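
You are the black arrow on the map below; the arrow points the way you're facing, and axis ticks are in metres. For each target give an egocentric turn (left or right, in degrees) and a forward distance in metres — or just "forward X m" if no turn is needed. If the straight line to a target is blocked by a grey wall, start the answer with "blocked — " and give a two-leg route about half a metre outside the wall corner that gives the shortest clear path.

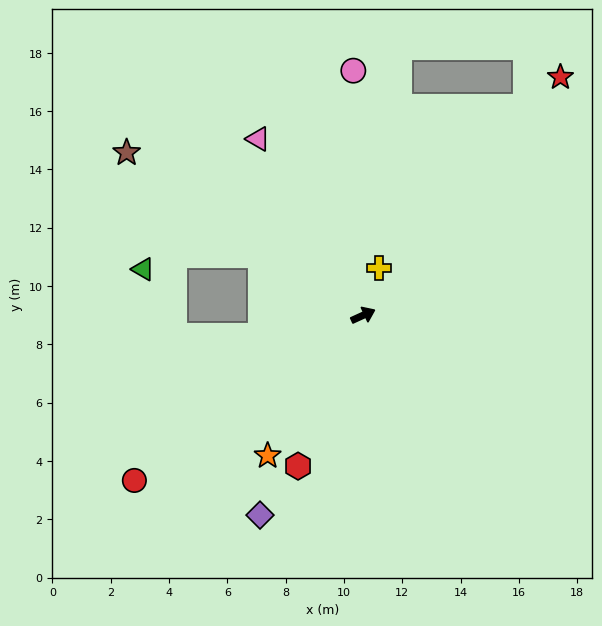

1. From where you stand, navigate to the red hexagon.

turn right 138°, forward 5.6 m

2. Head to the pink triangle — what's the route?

turn left 96°, forward 7.0 m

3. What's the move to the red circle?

turn right 169°, forward 9.7 m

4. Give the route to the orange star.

turn right 149°, forward 5.8 m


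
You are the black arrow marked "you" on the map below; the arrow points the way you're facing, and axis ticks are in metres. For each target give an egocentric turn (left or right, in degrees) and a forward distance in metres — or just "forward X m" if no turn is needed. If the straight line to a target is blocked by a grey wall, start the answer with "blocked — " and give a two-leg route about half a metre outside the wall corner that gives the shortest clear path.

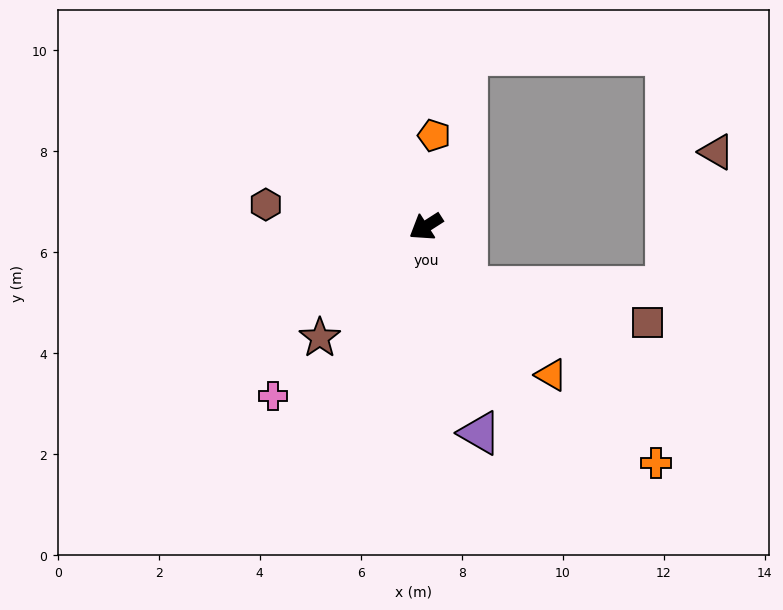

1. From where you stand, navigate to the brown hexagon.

turn right 40°, forward 3.2 m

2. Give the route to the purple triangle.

turn left 72°, forward 4.2 m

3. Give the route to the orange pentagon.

turn right 128°, forward 1.8 m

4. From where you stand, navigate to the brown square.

blocked — turn left 91°, forward 1.5 m, then turn left 46°, forward 3.7 m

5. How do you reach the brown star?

turn left 14°, forward 3.0 m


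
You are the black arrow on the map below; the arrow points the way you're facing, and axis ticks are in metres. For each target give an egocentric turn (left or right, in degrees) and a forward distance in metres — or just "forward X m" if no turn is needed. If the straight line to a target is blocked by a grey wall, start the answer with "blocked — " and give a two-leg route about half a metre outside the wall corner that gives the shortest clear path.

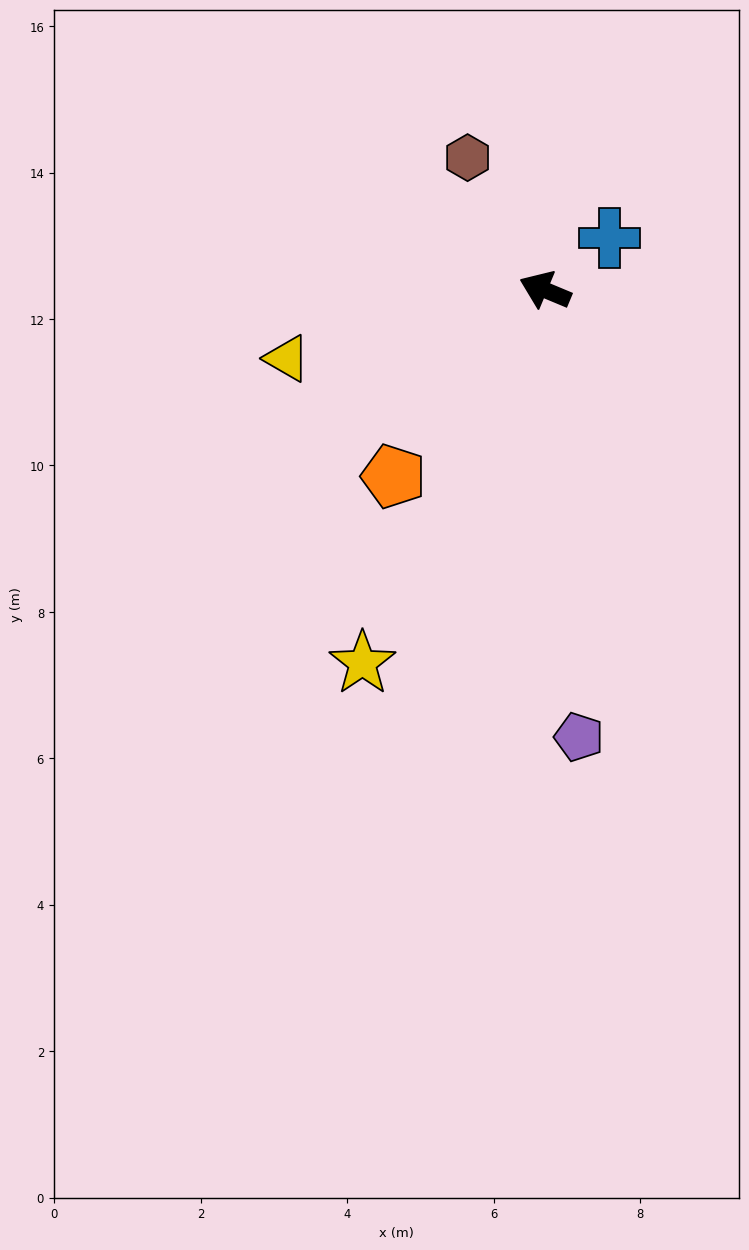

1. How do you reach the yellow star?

turn left 87°, forward 5.7 m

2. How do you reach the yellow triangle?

turn left 37°, forward 3.6 m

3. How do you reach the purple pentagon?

turn left 117°, forward 6.1 m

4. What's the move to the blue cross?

turn right 119°, forward 1.1 m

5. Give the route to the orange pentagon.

turn left 74°, forward 3.3 m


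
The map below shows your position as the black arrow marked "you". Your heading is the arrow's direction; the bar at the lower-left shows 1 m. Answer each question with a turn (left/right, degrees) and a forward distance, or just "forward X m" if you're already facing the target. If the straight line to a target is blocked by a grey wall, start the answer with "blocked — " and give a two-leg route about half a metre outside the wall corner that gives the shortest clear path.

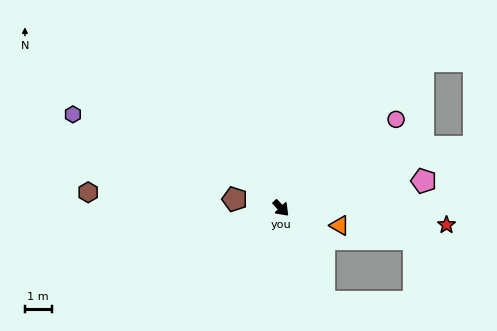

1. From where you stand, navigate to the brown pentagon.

turn right 145°, forward 1.8 m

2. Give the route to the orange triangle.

turn left 30°, forward 2.3 m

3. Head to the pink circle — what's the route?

turn left 84°, forward 5.5 m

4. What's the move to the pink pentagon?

turn left 57°, forward 5.5 m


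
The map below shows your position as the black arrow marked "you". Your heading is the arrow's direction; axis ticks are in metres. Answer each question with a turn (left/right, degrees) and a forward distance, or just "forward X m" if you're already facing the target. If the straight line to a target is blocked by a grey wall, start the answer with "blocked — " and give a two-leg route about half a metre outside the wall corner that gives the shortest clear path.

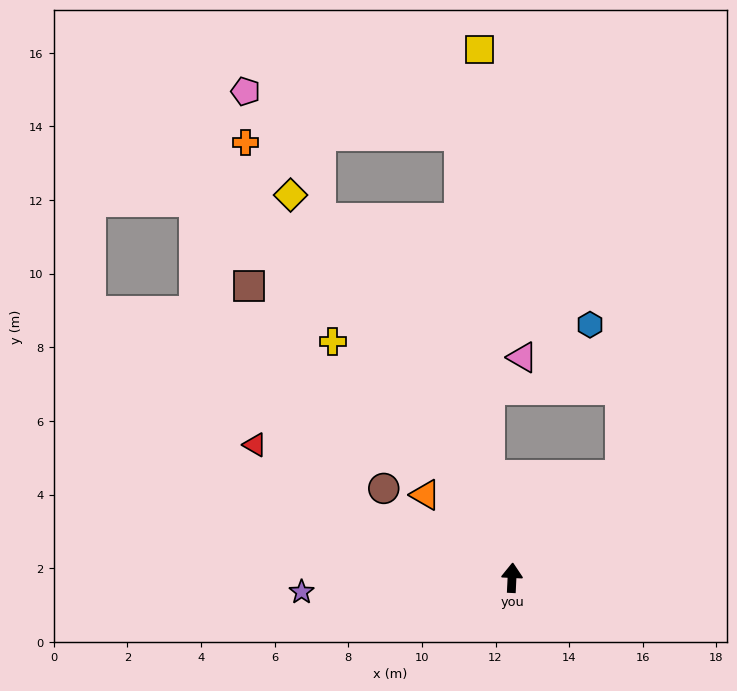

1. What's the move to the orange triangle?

turn left 49°, forward 3.3 m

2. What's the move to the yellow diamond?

turn left 33°, forward 12.0 m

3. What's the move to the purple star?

turn left 97°, forward 5.7 m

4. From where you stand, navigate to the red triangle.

turn left 65°, forward 7.9 m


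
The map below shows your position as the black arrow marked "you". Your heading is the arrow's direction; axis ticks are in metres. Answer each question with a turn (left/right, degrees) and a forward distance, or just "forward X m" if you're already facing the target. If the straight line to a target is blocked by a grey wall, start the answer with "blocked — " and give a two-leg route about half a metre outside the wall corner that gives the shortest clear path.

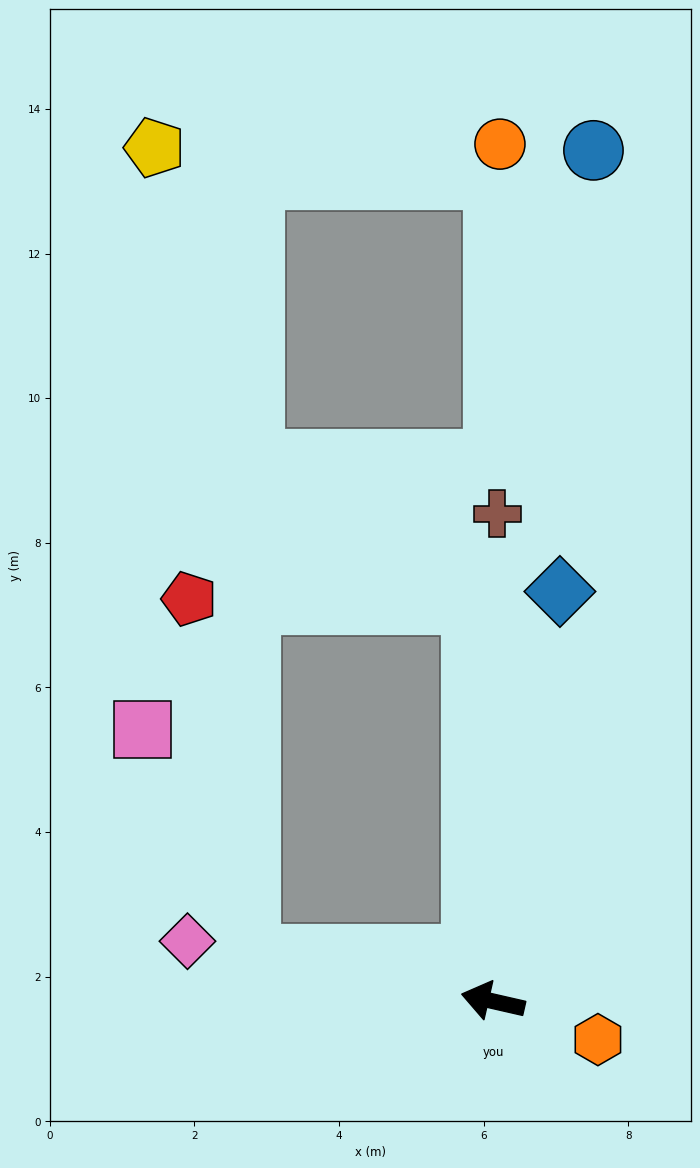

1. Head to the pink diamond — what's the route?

forward 4.3 m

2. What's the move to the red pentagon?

blocked — turn left 2°, forward 3.4 m, then turn right 70°, forward 5.0 m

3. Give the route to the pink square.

blocked — turn left 2°, forward 3.4 m, then turn right 54°, forward 3.5 m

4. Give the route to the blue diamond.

turn right 86°, forward 5.7 m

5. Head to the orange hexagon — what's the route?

turn left 173°, forward 1.5 m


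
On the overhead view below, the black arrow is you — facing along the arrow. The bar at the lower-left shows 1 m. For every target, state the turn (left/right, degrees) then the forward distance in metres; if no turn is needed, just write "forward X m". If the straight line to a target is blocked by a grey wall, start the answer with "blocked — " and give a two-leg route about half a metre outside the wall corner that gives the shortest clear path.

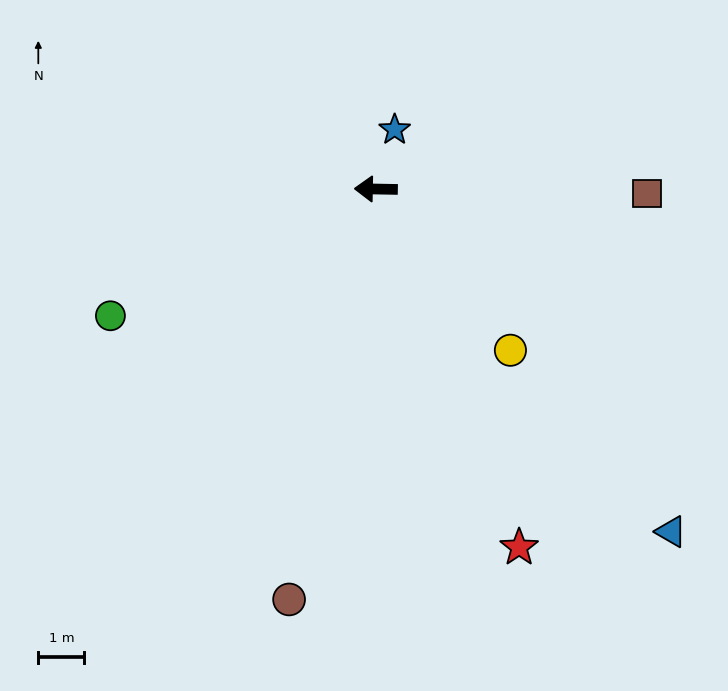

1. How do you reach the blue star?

turn right 106°, forward 1.4 m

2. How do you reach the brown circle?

turn left 79°, forward 9.1 m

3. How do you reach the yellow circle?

turn left 131°, forward 4.6 m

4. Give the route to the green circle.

turn left 27°, forward 6.4 m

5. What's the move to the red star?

turn left 113°, forward 8.4 m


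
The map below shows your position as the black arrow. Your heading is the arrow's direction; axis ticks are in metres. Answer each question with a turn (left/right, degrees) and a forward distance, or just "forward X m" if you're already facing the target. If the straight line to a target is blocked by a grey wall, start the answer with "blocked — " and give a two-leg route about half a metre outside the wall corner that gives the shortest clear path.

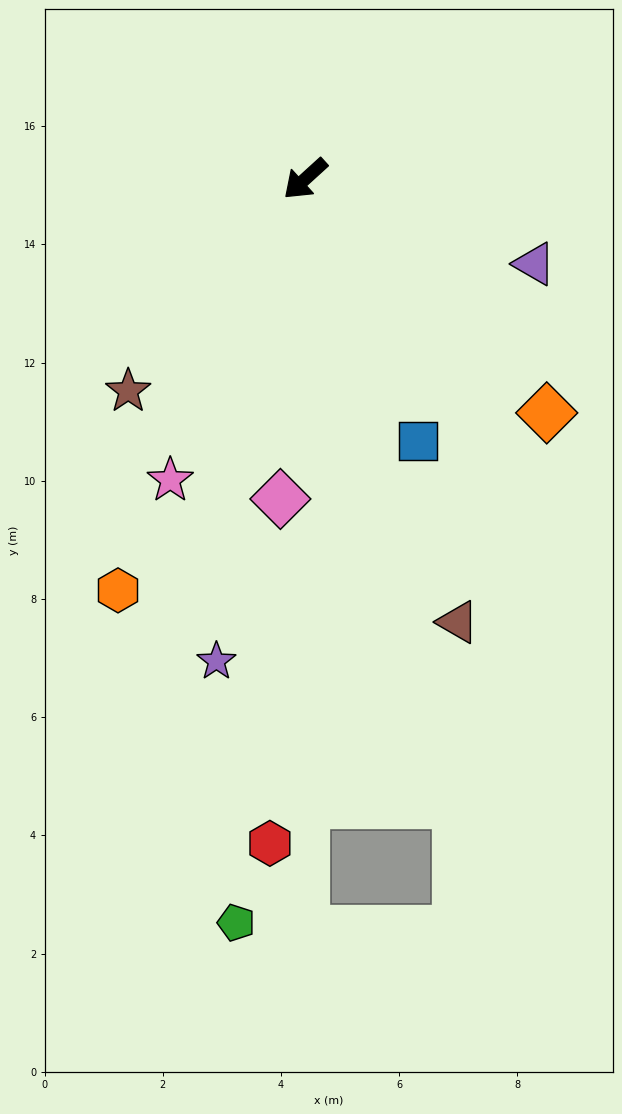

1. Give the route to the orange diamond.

turn left 94°, forward 5.7 m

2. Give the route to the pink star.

turn left 24°, forward 5.6 m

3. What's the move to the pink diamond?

turn left 43°, forward 5.4 m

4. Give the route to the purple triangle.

turn left 117°, forward 4.1 m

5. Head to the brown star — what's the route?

turn left 8°, forward 4.7 m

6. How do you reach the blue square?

turn left 71°, forward 4.8 m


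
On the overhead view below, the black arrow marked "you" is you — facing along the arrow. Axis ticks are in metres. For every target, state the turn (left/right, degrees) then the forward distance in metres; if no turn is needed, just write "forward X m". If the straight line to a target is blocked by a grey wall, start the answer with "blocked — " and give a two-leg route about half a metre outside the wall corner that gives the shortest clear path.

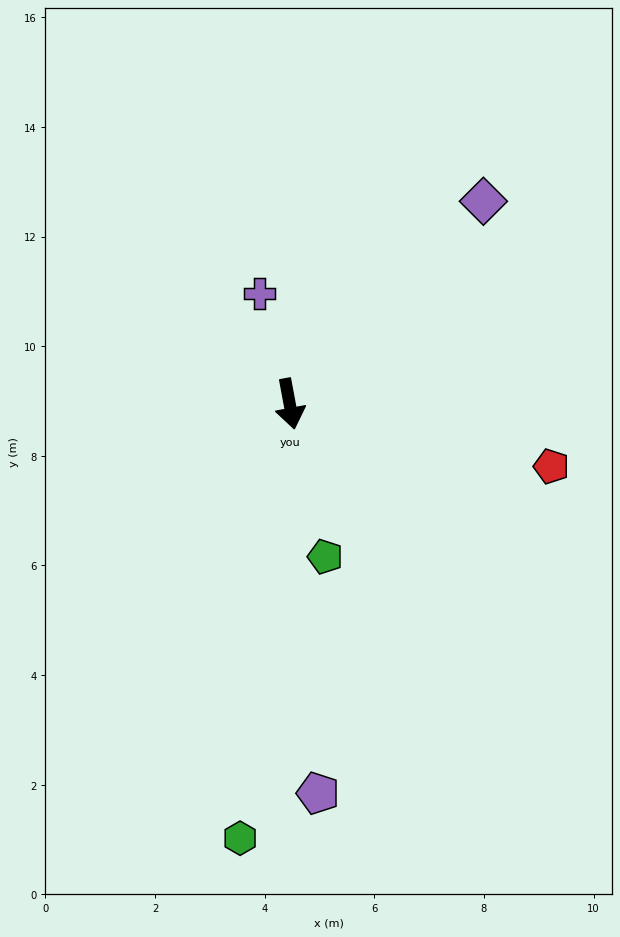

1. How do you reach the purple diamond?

turn left 126°, forward 5.1 m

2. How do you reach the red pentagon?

turn left 66°, forward 4.9 m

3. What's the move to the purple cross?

turn right 175°, forward 2.1 m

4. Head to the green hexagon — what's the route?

turn right 17°, forward 8.0 m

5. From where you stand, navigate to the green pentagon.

turn left 3°, forward 2.9 m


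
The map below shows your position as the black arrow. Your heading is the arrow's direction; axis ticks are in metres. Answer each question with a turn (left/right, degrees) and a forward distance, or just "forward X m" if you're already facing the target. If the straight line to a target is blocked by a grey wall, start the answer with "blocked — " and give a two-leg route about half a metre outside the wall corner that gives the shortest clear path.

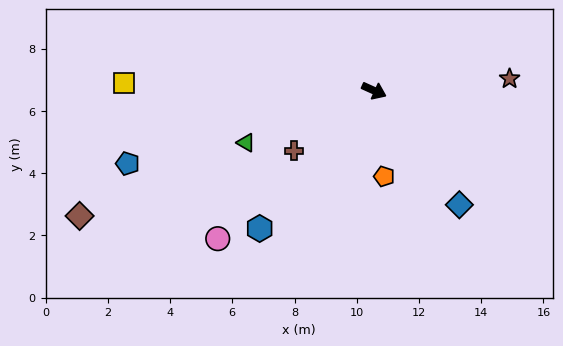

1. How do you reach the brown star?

turn left 29°, forward 4.4 m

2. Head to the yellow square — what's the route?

turn right 157°, forward 8.0 m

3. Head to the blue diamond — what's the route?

turn right 29°, forward 4.6 m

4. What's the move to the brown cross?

turn right 119°, forward 3.2 m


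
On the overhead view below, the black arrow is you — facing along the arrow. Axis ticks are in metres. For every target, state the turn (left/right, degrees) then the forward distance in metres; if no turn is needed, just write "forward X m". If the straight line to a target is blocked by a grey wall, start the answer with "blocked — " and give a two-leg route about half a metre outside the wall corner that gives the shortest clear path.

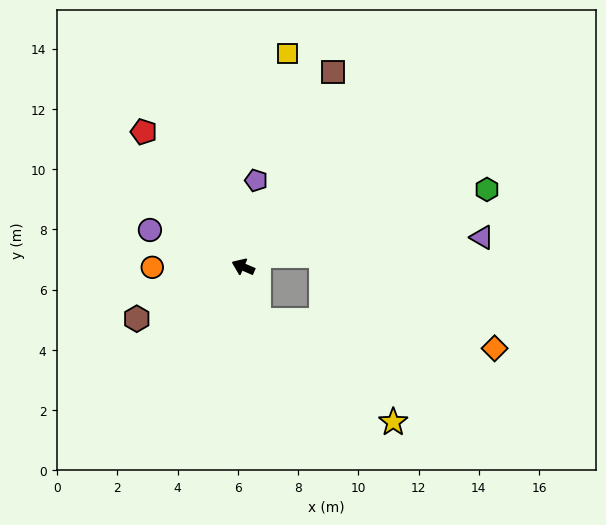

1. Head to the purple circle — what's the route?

forward 3.3 m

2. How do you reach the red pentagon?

turn right 30°, forward 5.6 m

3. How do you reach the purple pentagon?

turn right 75°, forward 2.9 m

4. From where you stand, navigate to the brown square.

turn right 91°, forward 7.1 m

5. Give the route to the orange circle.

turn left 24°, forward 3.0 m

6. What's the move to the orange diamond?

blocked — turn left 130°, forward 1.8 m, then turn left 66°, forward 7.9 m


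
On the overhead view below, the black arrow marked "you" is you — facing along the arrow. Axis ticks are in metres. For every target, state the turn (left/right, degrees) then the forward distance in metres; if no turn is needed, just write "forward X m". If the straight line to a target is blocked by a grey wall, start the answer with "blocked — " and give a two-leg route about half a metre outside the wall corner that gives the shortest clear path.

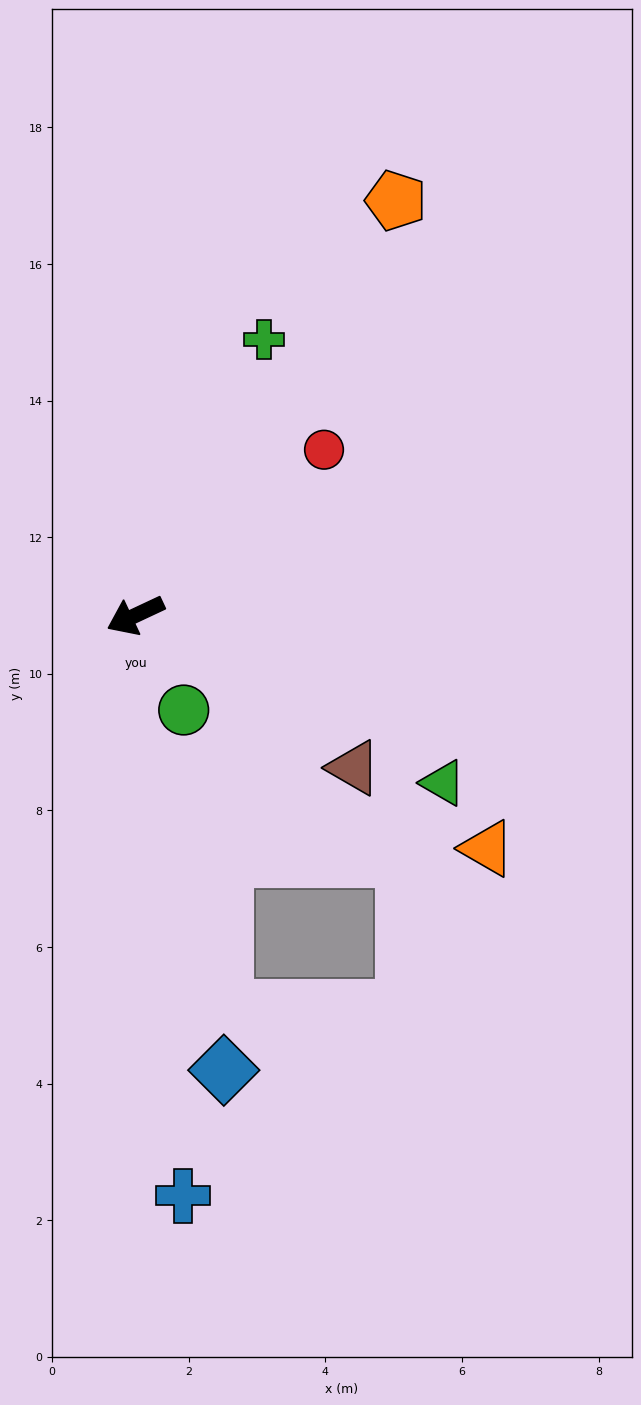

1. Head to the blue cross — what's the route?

turn left 70°, forward 8.5 m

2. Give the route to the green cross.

turn right 140°, forward 4.5 m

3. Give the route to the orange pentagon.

turn right 147°, forward 7.2 m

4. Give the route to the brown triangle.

turn left 120°, forward 3.9 m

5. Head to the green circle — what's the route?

turn left 92°, forward 1.6 m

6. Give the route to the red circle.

turn right 164°, forward 3.7 m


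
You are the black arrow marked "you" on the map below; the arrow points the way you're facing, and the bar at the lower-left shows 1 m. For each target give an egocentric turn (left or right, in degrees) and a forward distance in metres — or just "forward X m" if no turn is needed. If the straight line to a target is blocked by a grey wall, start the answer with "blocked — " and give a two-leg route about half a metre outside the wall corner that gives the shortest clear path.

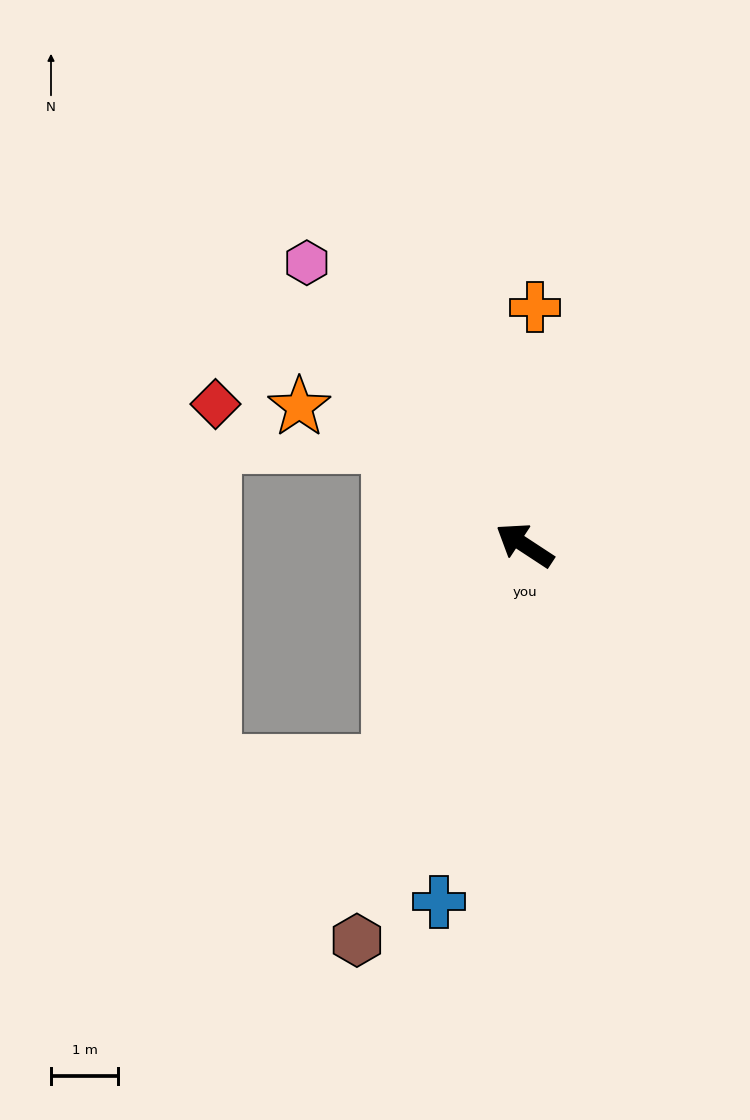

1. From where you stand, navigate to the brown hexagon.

turn left 100°, forward 6.4 m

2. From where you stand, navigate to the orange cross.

turn right 59°, forward 3.5 m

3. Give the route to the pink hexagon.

turn right 19°, forward 5.3 m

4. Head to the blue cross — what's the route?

turn left 110°, forward 5.5 m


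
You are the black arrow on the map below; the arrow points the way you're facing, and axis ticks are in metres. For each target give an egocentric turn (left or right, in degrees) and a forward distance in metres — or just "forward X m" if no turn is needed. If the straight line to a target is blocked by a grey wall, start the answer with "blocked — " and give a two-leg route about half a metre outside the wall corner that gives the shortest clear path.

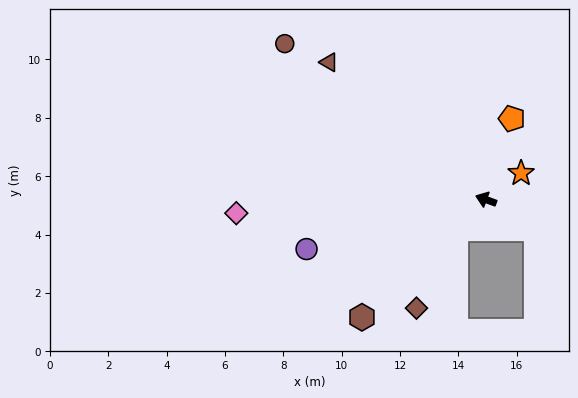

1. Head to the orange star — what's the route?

turn right 123°, forward 1.5 m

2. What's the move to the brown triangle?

turn right 21°, forward 7.1 m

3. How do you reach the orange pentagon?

turn right 88°, forward 2.9 m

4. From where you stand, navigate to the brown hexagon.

turn left 64°, forward 5.9 m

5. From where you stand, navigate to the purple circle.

turn left 36°, forward 6.4 m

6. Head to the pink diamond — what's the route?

turn left 23°, forward 8.6 m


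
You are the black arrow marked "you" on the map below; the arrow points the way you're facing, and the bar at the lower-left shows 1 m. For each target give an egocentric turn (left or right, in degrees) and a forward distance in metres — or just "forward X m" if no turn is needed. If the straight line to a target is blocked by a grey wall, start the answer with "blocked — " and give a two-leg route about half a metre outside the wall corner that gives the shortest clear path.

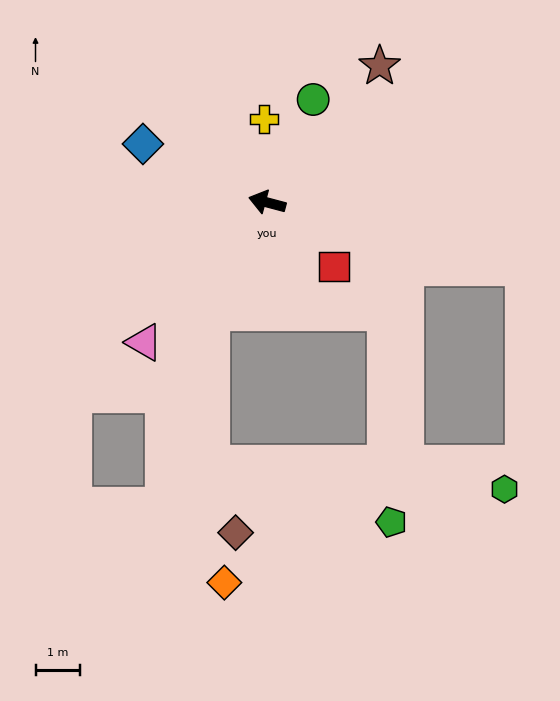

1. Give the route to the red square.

turn left 151°, forward 2.1 m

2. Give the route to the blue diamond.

turn right 10°, forward 3.1 m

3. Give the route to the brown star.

turn right 115°, forward 4.0 m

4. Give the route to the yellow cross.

turn right 73°, forward 1.9 m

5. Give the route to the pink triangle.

turn left 64°, forward 4.2 m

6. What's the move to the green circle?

turn right 99°, forward 2.5 m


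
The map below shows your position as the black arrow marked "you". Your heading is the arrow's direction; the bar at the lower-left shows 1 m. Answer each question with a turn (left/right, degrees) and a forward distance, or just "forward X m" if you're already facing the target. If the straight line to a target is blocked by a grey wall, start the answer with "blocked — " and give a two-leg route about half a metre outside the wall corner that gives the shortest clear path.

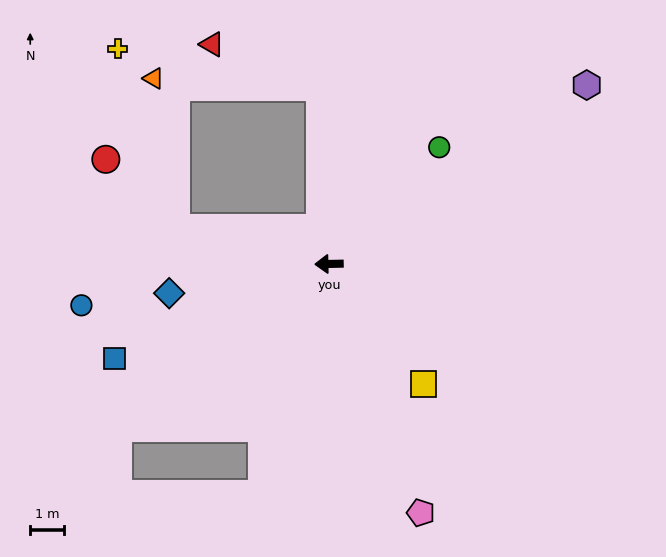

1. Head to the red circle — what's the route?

blocked — turn right 14°, forward 4.7 m, then turn right 32°, forward 3.0 m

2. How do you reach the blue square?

turn left 23°, forward 7.0 m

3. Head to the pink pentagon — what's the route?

turn left 109°, forward 8.0 m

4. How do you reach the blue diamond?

turn left 9°, forward 4.9 m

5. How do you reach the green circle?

turn right 135°, forward 4.8 m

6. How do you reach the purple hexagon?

turn right 146°, forward 9.4 m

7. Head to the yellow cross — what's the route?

blocked — turn right 14°, forward 4.7 m, then turn right 59°, forward 5.7 m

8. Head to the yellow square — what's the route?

turn left 127°, forward 4.6 m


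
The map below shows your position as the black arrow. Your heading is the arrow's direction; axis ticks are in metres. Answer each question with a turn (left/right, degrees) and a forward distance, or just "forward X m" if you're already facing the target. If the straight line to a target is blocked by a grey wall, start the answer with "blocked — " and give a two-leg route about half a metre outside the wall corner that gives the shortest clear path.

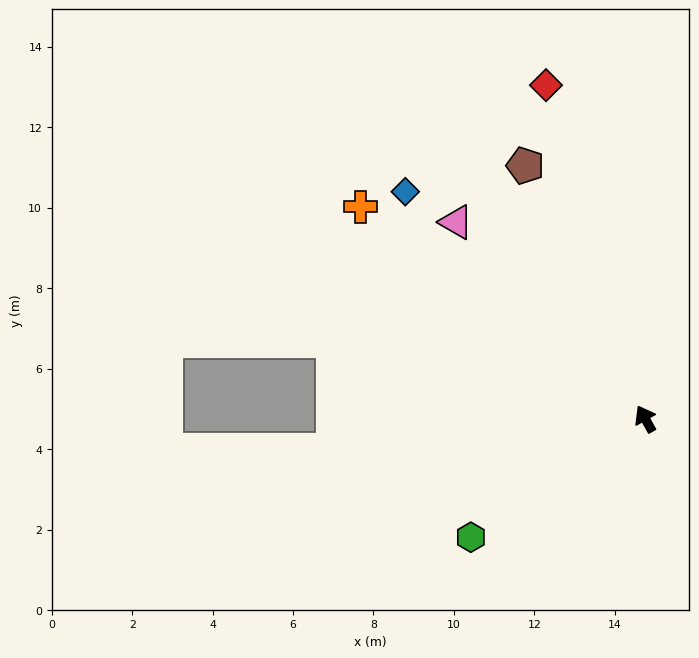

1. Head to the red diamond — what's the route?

turn right 13°, forward 8.7 m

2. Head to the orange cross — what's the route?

turn left 24°, forward 8.8 m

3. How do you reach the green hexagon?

turn left 95°, forward 5.2 m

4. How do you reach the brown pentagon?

turn right 4°, forward 7.0 m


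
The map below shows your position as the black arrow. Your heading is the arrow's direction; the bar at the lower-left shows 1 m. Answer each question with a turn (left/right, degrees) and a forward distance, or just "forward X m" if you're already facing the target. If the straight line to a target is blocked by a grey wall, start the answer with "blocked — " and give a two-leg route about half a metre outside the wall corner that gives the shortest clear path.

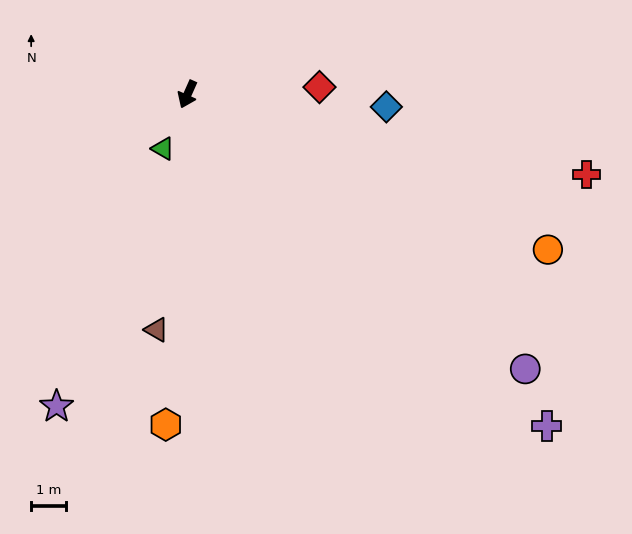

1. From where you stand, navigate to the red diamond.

turn left 117°, forward 3.8 m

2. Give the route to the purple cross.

turn left 71°, forward 14.2 m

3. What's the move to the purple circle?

turn left 75°, forward 12.6 m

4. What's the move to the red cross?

turn left 103°, forward 11.8 m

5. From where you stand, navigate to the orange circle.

turn left 91°, forward 11.4 m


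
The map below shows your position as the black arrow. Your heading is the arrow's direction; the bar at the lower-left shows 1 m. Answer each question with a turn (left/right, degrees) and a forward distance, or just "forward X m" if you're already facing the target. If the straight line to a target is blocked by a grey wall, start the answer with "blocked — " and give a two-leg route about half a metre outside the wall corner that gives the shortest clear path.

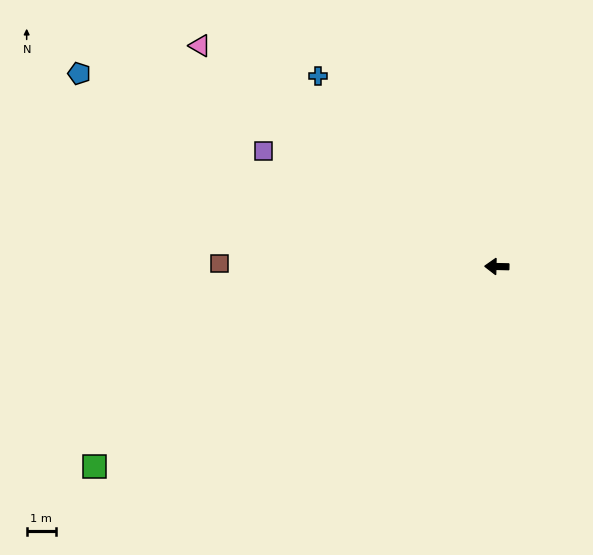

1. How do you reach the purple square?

turn right 25°, forward 8.9 m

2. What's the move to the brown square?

forward 9.4 m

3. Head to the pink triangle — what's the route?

turn right 35°, forward 12.6 m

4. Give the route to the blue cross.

turn right 46°, forward 8.9 m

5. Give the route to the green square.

turn left 28°, forward 15.3 m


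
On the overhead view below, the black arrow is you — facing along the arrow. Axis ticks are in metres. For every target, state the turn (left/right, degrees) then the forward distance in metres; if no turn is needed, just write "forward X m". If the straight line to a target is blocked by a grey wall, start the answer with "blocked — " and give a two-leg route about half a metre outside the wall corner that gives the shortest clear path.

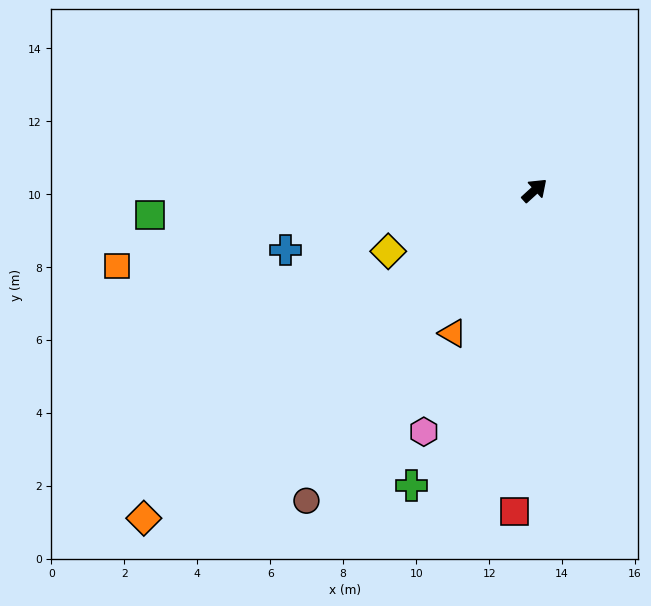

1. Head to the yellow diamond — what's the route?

turn left 160°, forward 4.3 m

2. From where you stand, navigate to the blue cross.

turn left 151°, forward 7.0 m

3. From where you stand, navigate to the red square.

turn right 136°, forward 8.8 m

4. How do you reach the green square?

turn left 141°, forward 10.6 m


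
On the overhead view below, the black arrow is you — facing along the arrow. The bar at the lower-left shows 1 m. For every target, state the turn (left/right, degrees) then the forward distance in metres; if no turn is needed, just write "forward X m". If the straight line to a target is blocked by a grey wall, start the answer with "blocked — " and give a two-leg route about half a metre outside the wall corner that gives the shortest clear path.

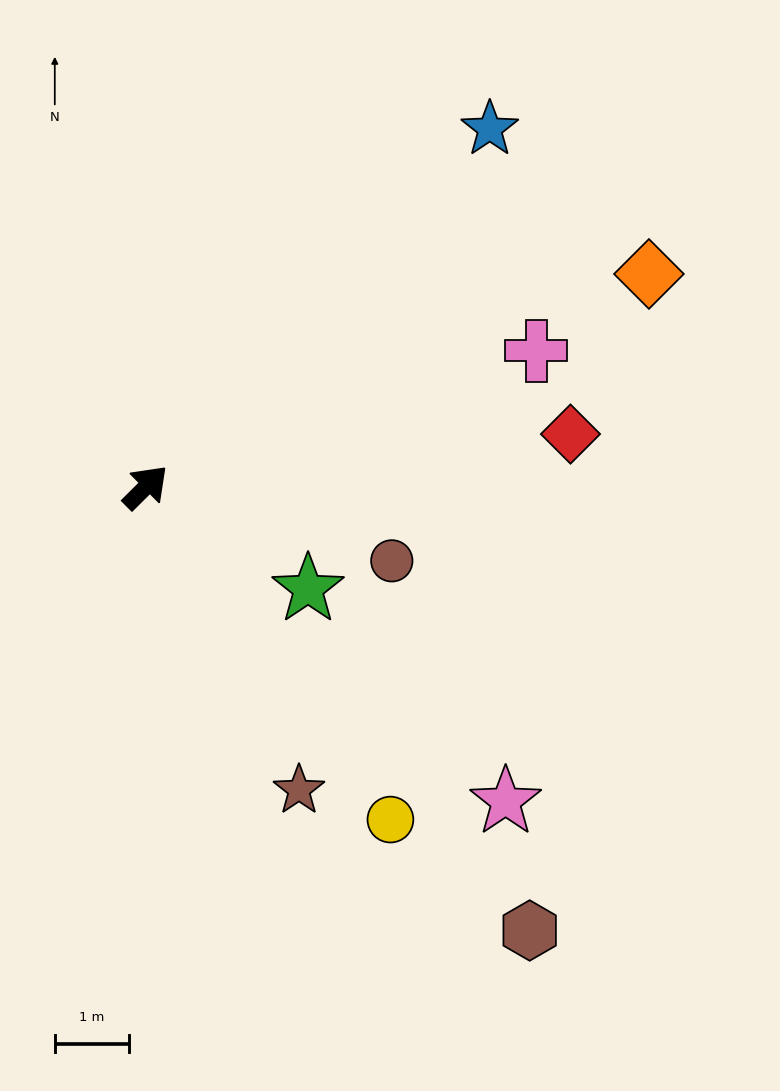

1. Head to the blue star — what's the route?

forward 6.7 m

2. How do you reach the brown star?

turn right 108°, forward 4.6 m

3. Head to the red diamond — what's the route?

turn right 38°, forward 5.8 m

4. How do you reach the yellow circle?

turn right 98°, forward 5.6 m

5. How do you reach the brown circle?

turn right 62°, forward 3.5 m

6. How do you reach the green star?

turn right 77°, forward 2.6 m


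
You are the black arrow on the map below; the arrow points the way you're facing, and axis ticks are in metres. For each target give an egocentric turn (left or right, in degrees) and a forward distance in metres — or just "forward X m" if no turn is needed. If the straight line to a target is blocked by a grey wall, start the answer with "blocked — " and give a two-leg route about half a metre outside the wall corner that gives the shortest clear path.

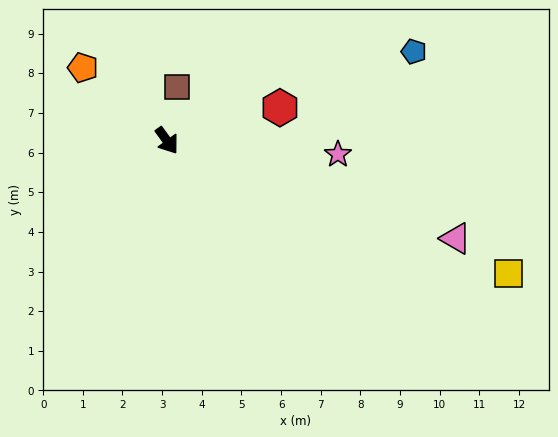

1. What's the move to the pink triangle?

turn left 35°, forward 7.7 m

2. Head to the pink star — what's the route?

turn left 50°, forward 4.3 m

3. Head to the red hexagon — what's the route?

turn left 70°, forward 3.0 m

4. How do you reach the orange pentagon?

turn right 167°, forward 2.8 m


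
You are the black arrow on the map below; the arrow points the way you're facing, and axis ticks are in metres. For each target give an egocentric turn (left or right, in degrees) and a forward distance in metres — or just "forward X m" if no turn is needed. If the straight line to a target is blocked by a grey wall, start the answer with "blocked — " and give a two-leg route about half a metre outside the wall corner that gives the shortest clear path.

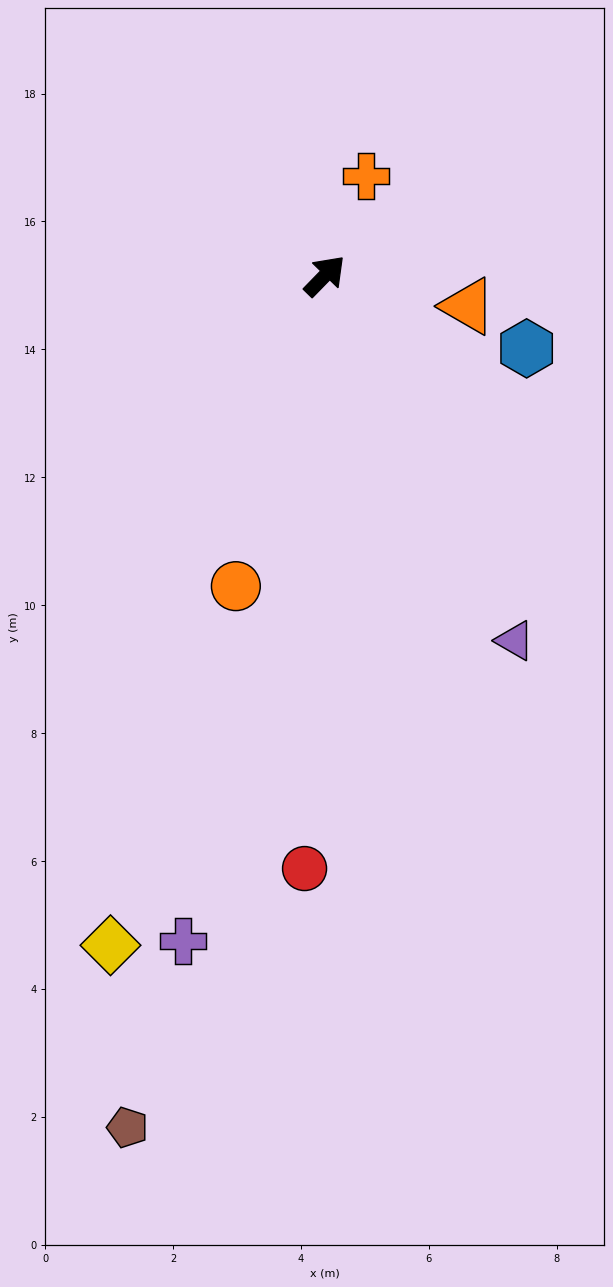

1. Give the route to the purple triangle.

turn right 108°, forward 6.4 m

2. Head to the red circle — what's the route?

turn right 138°, forward 9.3 m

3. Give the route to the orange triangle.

turn right 58°, forward 2.3 m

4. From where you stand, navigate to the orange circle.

turn right 152°, forward 5.1 m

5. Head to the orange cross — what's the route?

turn left 22°, forward 1.7 m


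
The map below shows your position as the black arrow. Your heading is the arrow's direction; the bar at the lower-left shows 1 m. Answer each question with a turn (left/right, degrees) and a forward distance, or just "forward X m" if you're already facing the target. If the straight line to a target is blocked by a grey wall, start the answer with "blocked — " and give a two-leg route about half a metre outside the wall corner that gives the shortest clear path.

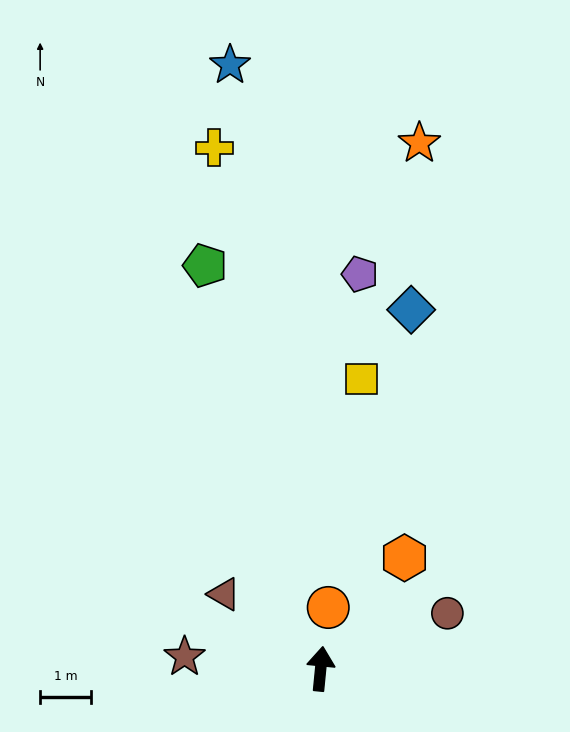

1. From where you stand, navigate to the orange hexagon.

turn right 31°, forward 2.7 m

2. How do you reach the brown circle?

turn right 61°, forward 2.7 m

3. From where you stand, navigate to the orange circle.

forward 1.2 m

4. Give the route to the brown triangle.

turn left 58°, forward 2.4 m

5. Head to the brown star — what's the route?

turn left 91°, forward 2.7 m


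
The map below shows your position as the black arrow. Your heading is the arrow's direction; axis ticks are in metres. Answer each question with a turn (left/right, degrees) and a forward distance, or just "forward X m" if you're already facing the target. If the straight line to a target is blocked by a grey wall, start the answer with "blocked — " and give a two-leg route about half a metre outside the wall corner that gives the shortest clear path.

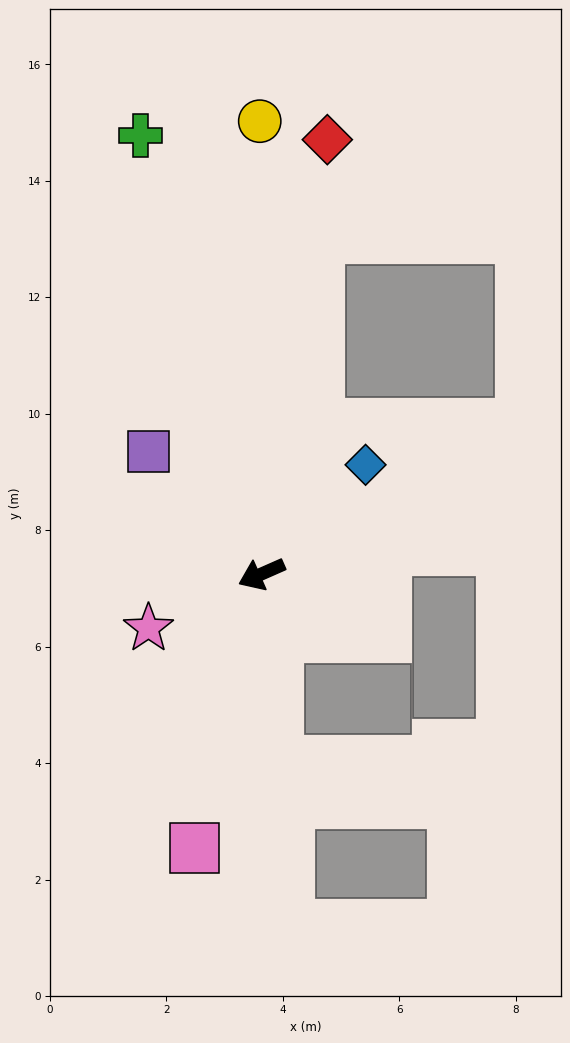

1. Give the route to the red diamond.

turn right 122°, forward 7.5 m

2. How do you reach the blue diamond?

turn right 157°, forward 2.6 m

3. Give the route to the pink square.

turn left 52°, forward 4.8 m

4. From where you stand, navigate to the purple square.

turn right 71°, forward 2.9 m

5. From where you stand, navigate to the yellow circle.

turn right 114°, forward 7.8 m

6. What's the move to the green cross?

turn right 98°, forward 7.8 m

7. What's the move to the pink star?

forward 2.2 m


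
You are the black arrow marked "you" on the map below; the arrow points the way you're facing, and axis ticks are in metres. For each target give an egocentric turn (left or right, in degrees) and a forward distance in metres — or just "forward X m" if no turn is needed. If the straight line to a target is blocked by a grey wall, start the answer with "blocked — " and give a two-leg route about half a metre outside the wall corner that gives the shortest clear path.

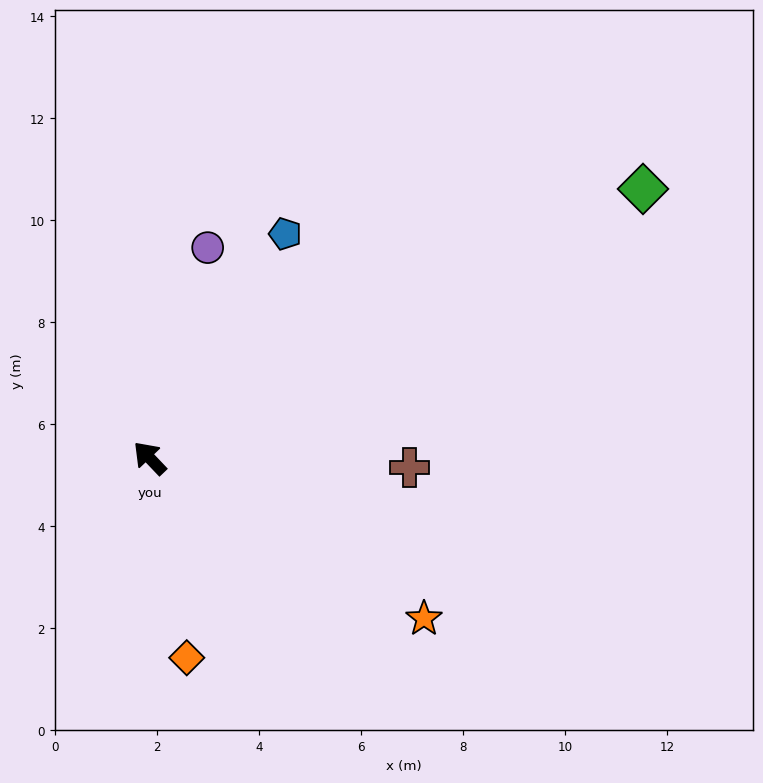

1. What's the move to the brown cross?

turn right 136°, forward 5.1 m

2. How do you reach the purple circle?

turn right 59°, forward 4.3 m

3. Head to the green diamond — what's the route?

turn right 105°, forward 11.0 m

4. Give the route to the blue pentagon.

turn right 75°, forward 5.1 m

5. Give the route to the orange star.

turn right 164°, forward 6.2 m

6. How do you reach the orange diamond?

turn left 147°, forward 4.0 m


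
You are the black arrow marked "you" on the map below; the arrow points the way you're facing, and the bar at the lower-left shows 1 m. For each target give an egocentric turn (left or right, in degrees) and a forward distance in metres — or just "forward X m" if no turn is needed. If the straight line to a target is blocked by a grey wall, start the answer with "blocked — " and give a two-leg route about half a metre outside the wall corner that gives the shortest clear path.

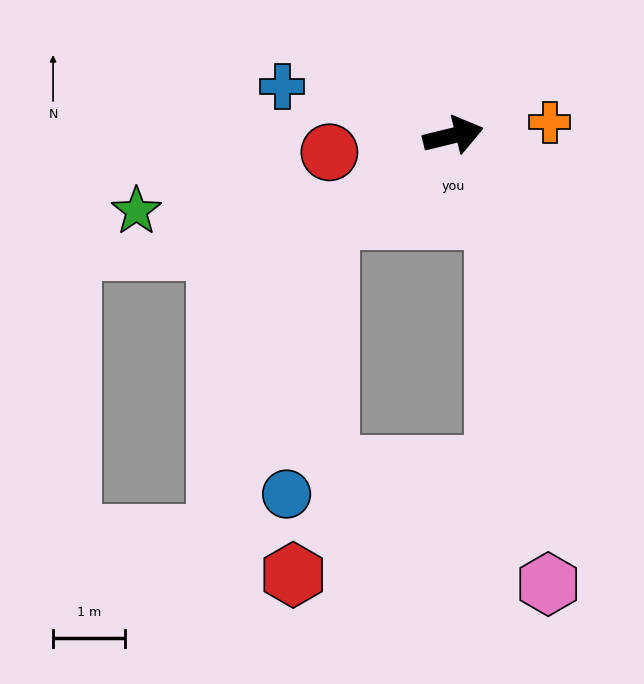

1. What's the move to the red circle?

turn left 174°, forward 1.7 m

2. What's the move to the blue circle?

blocked — turn right 160°, forward 2.1 m, then turn left 47°, forward 3.9 m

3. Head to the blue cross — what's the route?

turn left 150°, forward 2.5 m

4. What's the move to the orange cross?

turn right 6°, forward 1.4 m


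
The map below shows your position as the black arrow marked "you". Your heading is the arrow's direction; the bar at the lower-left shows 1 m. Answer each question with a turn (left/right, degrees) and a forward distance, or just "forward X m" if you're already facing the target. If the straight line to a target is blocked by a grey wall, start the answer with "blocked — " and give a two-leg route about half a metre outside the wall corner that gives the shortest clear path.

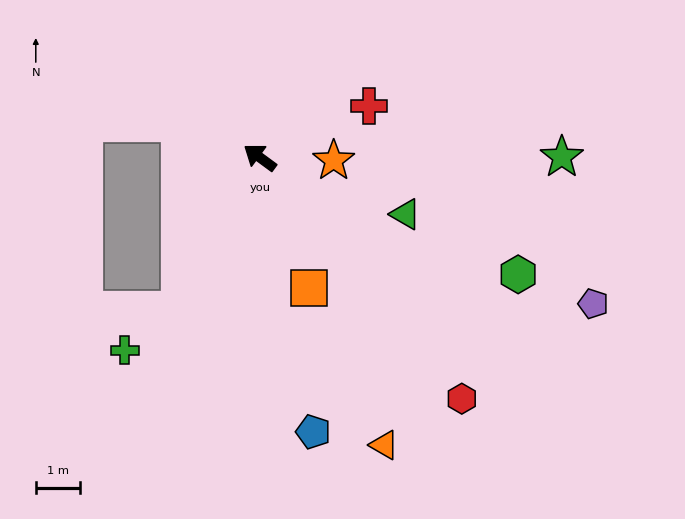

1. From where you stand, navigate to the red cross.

turn right 118°, forward 2.7 m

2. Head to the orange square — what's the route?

turn left 147°, forward 3.2 m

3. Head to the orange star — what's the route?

turn right 146°, forward 1.7 m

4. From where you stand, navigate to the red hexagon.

turn left 166°, forward 7.1 m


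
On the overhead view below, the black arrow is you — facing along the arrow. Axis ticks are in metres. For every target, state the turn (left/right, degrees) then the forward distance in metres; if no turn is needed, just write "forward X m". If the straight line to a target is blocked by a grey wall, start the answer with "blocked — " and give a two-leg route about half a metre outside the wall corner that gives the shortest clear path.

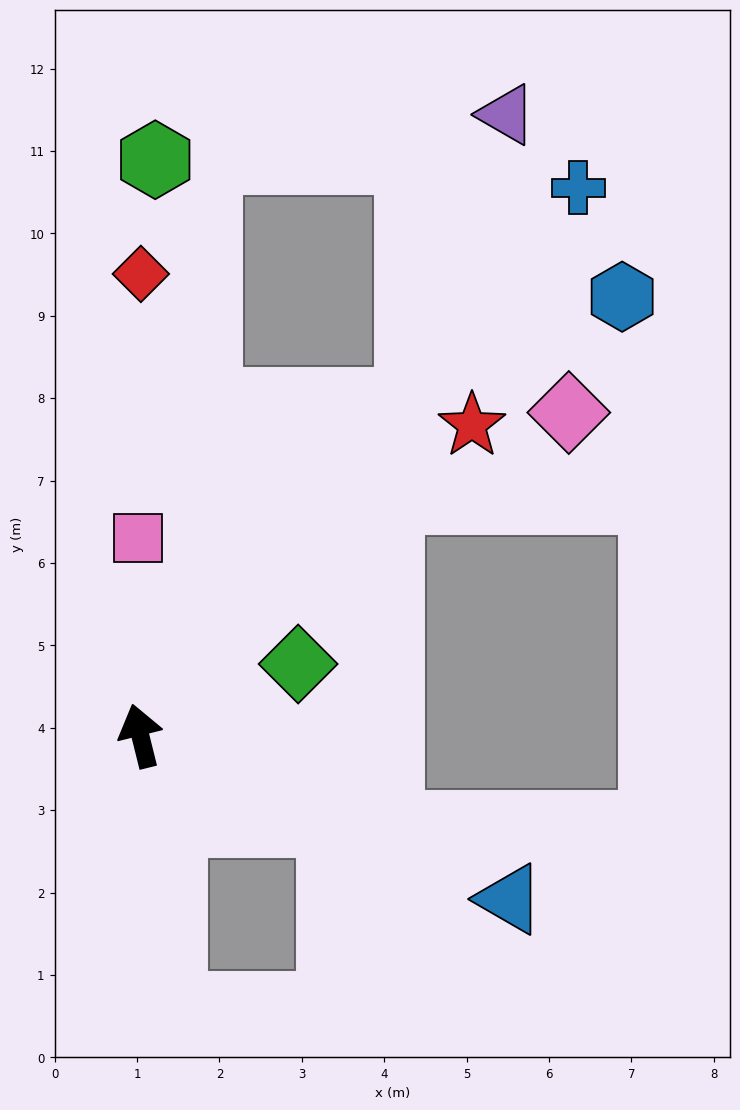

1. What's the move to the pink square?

turn right 13°, forward 2.4 m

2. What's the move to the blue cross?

turn right 53°, forward 8.5 m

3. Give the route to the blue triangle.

turn right 128°, forward 4.9 m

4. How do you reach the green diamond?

turn right 79°, forward 2.1 m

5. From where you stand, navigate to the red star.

turn right 61°, forward 5.5 m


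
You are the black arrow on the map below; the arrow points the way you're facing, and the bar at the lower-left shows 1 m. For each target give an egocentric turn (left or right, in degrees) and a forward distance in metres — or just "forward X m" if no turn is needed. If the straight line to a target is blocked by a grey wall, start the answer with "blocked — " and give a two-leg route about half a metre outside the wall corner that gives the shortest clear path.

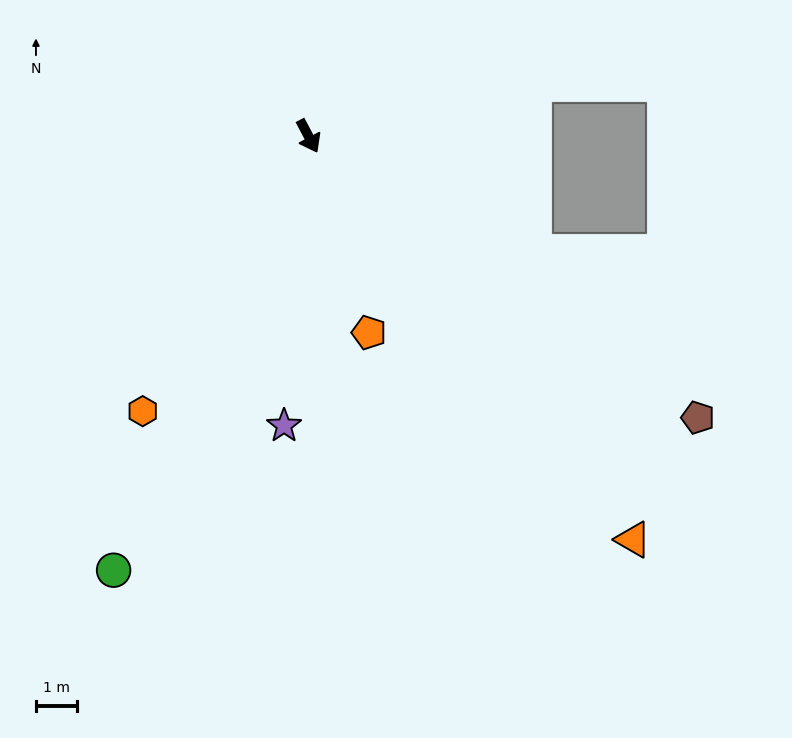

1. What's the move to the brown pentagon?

turn left 26°, forward 11.6 m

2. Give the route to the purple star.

turn right 33°, forward 7.0 m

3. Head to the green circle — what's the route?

turn right 52°, forward 11.5 m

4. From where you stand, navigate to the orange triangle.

turn left 11°, forward 12.5 m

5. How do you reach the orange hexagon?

turn right 59°, forward 7.8 m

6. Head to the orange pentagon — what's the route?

turn right 11°, forward 5.0 m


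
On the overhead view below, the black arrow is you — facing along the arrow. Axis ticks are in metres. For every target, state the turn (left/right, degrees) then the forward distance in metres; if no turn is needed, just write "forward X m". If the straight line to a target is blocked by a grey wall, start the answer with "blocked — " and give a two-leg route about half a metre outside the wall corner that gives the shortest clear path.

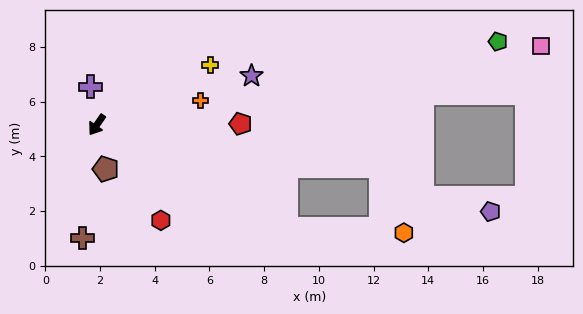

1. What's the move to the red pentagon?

turn left 125°, forward 5.3 m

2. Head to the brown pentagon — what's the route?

turn left 46°, forward 1.6 m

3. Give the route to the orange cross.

turn left 138°, forward 3.9 m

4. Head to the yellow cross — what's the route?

turn left 152°, forward 4.7 m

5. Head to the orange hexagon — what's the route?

blocked — turn left 96°, forward 7.9 m, then turn left 26°, forward 4.3 m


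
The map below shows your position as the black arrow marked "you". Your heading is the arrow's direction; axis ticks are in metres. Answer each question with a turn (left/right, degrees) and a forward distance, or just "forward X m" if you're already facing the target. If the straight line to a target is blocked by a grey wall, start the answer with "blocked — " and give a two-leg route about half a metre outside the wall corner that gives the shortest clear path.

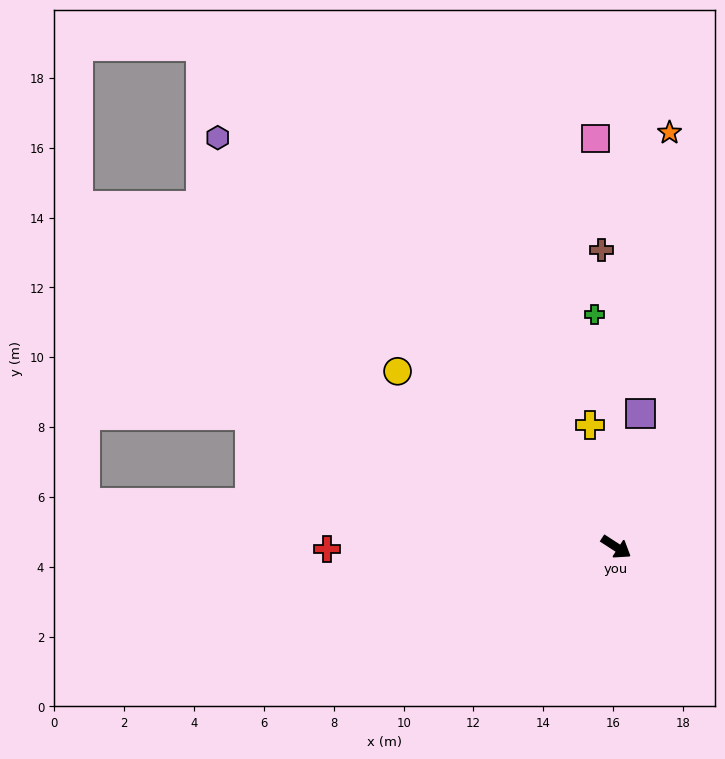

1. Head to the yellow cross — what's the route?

turn left 135°, forward 3.6 m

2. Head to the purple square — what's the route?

turn left 113°, forward 3.9 m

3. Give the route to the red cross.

turn right 147°, forward 8.3 m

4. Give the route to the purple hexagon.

turn left 167°, forward 16.4 m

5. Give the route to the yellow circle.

turn left 174°, forward 8.0 m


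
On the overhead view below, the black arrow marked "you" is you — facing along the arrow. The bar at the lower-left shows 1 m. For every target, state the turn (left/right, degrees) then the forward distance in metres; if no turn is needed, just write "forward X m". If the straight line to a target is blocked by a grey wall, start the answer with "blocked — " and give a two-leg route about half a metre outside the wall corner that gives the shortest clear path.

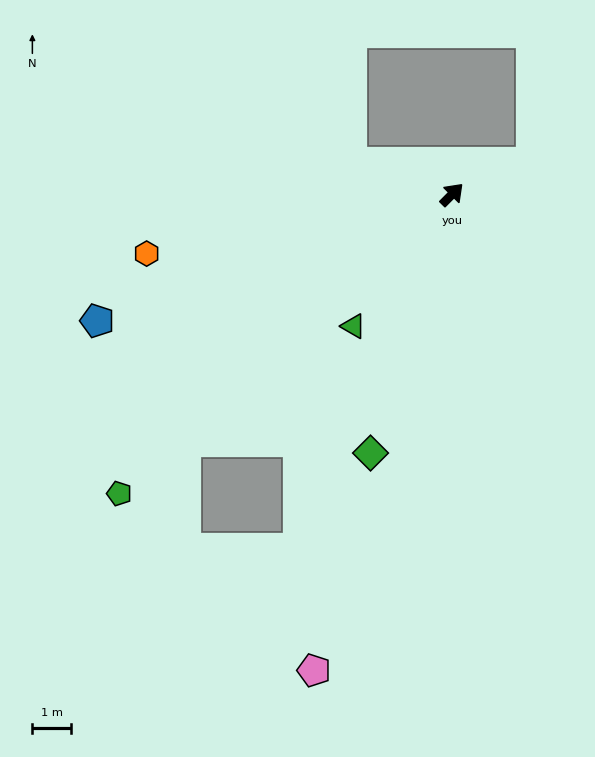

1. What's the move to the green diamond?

turn right 153°, forward 7.0 m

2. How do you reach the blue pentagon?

turn left 154°, forward 9.7 m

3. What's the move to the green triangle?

turn right 172°, forward 4.3 m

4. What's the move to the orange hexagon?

turn left 146°, forward 8.0 m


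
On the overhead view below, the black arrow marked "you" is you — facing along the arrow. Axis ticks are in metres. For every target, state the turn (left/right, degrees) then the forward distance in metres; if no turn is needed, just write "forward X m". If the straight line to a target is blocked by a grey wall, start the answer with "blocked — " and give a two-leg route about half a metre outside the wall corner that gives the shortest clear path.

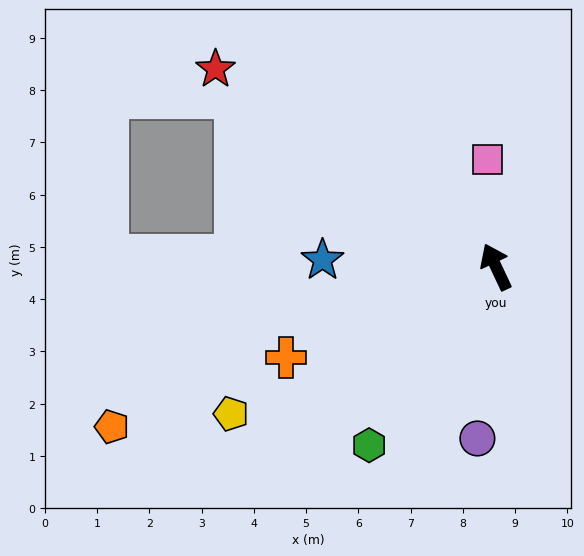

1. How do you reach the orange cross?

turn left 88°, forward 4.4 m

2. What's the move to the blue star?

turn left 63°, forward 3.3 m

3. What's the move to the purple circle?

turn left 149°, forward 3.3 m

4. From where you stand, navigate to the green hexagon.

turn left 119°, forward 4.2 m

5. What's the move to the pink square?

turn right 21°, forward 2.1 m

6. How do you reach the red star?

turn left 30°, forward 6.6 m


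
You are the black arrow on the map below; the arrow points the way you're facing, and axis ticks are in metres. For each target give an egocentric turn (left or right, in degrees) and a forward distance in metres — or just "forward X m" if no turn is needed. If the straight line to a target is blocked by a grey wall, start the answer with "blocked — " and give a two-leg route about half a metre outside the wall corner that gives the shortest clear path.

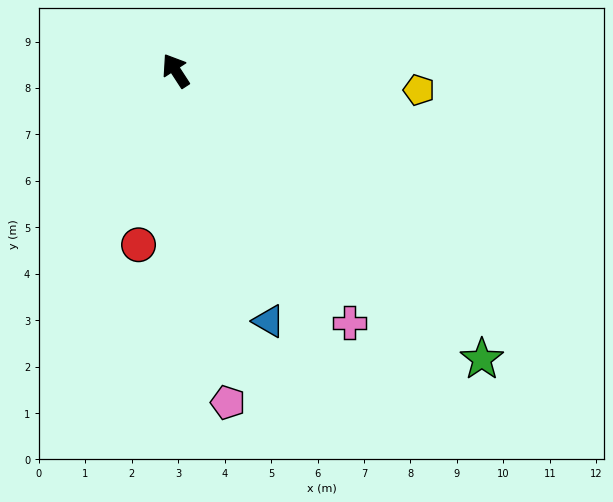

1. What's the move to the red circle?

turn left 135°, forward 3.8 m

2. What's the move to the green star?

turn right 166°, forward 9.1 m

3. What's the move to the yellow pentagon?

turn right 128°, forward 5.3 m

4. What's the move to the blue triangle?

turn left 167°, forward 5.8 m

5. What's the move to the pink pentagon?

turn left 156°, forward 7.2 m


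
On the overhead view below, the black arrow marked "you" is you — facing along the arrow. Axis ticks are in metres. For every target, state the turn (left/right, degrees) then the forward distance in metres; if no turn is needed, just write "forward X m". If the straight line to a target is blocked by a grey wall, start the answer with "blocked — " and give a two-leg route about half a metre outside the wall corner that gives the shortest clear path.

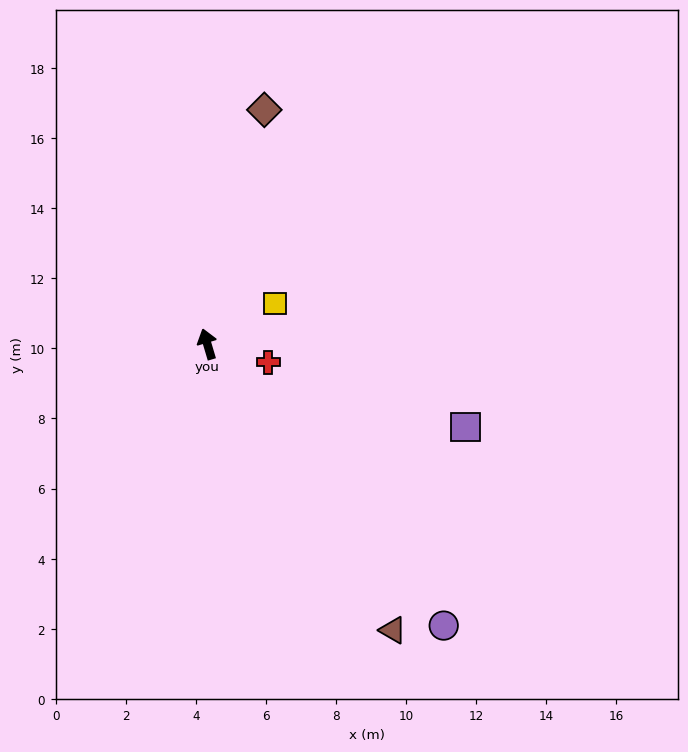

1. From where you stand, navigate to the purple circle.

turn right 157°, forward 10.5 m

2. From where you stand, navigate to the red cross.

turn right 123°, forward 1.8 m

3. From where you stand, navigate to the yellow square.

turn right 76°, forward 2.2 m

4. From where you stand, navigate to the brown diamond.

turn right 30°, forward 6.9 m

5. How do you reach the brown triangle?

turn right 164°, forward 9.7 m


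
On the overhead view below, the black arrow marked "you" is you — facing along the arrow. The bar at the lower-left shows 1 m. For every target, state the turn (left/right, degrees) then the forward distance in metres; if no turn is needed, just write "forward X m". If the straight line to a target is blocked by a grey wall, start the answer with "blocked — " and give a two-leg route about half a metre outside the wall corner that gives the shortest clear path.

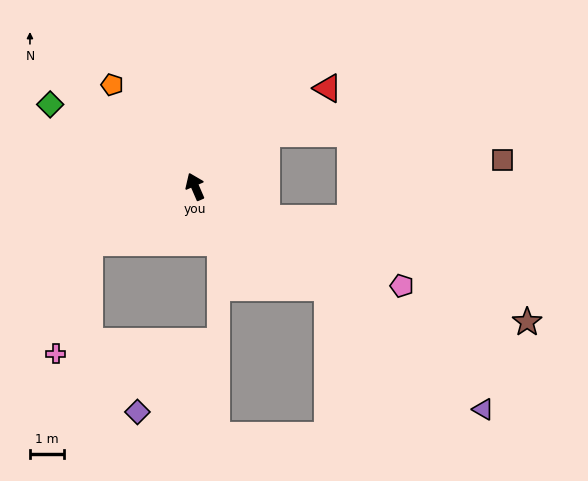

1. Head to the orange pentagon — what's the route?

turn left 16°, forward 3.9 m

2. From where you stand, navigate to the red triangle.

turn right 77°, forward 4.9 m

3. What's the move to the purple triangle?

turn right 151°, forward 10.9 m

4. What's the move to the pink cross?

blocked — turn left 94°, forward 3.6 m, then turn left 46°, forward 3.5 m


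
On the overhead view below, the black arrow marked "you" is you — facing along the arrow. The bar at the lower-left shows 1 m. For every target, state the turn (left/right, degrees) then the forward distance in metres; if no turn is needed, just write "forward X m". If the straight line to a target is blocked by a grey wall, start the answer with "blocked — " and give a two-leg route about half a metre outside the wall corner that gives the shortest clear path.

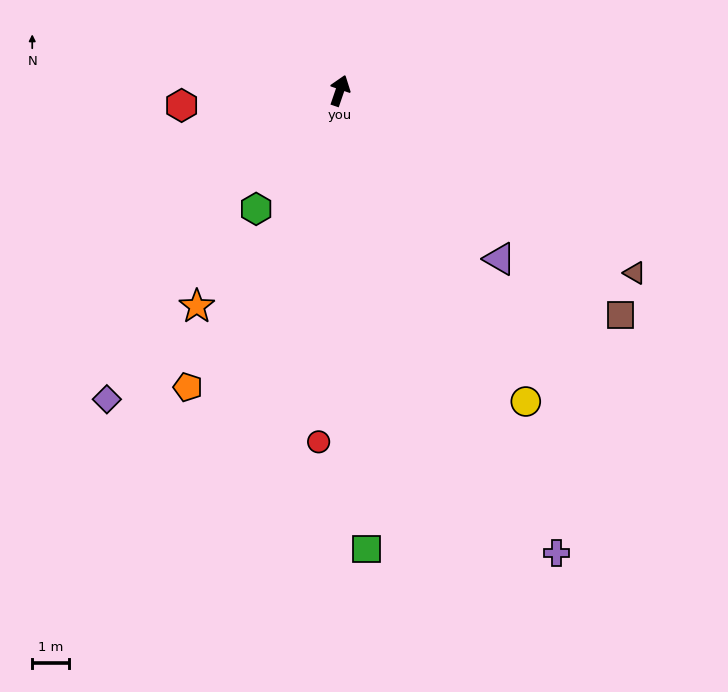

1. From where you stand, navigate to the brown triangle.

turn right 103°, forward 9.5 m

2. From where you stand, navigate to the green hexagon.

turn left 164°, forward 4.0 m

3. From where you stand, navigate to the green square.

turn right 158°, forward 12.6 m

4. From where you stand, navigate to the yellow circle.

turn right 130°, forward 10.0 m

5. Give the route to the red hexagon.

turn left 114°, forward 4.4 m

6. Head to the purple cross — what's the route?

turn right 136°, forward 14.1 m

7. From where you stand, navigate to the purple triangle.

turn right 118°, forward 6.4 m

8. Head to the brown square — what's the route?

turn right 110°, forward 9.9 m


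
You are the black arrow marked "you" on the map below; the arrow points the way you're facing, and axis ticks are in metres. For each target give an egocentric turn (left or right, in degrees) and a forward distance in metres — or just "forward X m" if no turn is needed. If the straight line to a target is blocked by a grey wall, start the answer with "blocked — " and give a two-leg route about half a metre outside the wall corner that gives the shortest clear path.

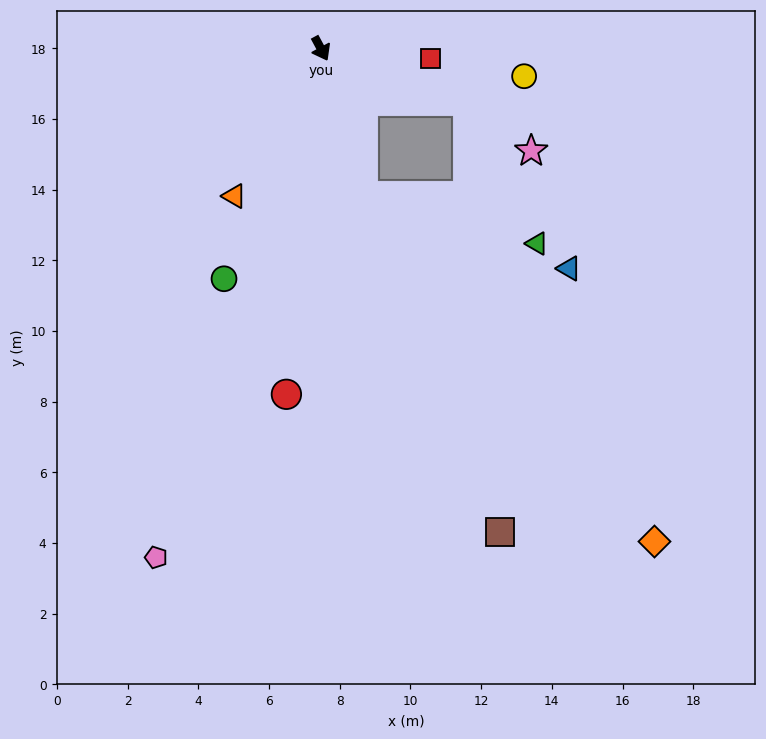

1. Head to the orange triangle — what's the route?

turn right 59°, forward 4.8 m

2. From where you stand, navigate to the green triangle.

blocked — turn left 42°, forward 4.4 m, then turn right 45°, forward 4.5 m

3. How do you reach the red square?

turn left 56°, forward 3.1 m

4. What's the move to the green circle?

turn right 51°, forward 7.1 m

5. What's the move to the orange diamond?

blocked — turn right 12°, forward 4.3 m, then turn left 24°, forward 12.8 m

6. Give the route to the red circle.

turn right 34°, forward 9.8 m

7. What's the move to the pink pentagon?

turn right 46°, forward 15.1 m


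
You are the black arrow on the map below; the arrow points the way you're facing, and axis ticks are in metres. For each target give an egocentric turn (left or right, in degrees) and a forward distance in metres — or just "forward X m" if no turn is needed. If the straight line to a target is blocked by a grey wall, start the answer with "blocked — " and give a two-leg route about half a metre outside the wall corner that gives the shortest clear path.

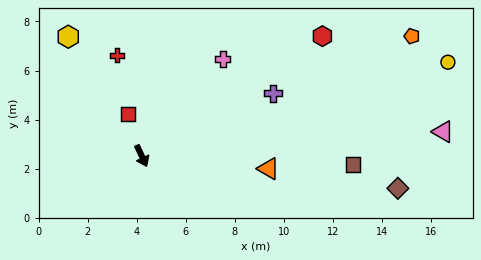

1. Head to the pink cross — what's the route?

turn left 115°, forward 5.2 m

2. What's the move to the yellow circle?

turn left 82°, forward 13.1 m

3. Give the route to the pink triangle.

turn left 69°, forward 12.3 m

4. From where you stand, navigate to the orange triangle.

turn left 59°, forward 5.2 m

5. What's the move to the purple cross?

turn left 90°, forward 5.9 m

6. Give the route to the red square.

turn left 172°, forward 1.8 m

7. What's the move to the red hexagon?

turn left 98°, forward 8.8 m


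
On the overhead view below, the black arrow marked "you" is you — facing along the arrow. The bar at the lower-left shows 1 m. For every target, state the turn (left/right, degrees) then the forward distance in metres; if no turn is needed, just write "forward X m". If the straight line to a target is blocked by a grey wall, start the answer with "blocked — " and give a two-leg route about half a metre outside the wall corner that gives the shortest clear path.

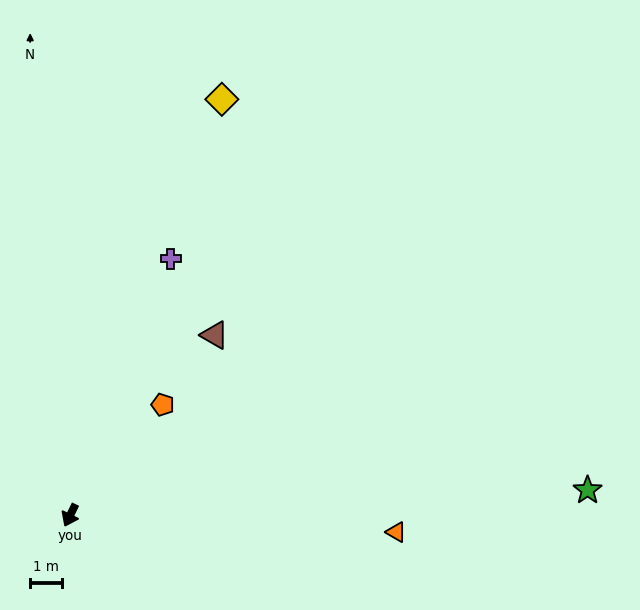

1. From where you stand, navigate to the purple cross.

turn right 175°, forward 8.6 m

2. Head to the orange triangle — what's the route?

turn left 113°, forward 10.1 m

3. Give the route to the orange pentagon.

turn left 166°, forward 4.5 m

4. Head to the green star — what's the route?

turn left 119°, forward 16.1 m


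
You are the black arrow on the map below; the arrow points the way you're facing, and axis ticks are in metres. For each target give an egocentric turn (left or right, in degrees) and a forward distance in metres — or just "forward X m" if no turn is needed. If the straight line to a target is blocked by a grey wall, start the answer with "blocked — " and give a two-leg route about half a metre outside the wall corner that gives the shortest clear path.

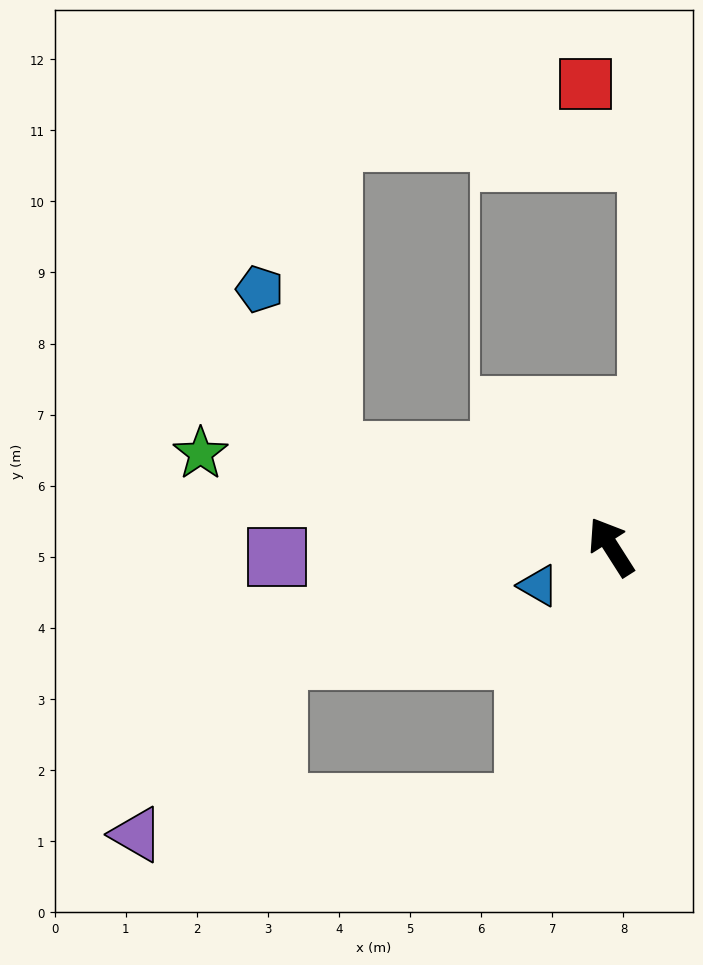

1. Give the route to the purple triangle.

blocked — turn left 129°, forward 3.8 m, then turn right 67°, forward 5.5 m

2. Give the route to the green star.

turn left 45°, forward 5.9 m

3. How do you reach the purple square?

turn left 59°, forward 4.7 m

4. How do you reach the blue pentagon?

blocked — turn left 39°, forward 4.2 m, then turn right 48°, forward 2.5 m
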